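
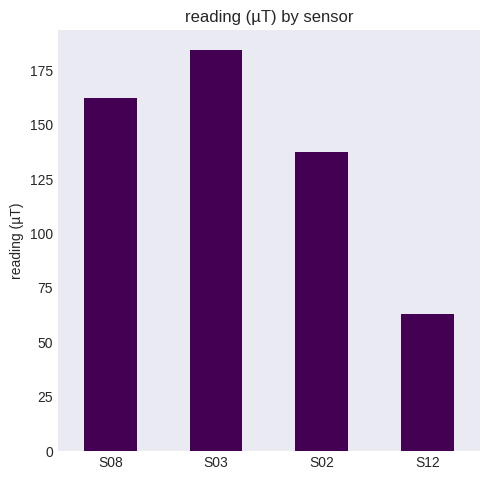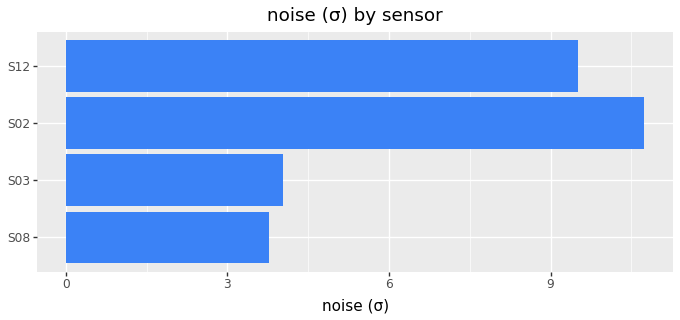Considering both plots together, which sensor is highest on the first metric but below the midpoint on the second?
S03

Chart 2 median noise (σ) ≈ 7; below-median sensors: S08, S03. Among those, S03 has the highest reading (µT) (≈ 180).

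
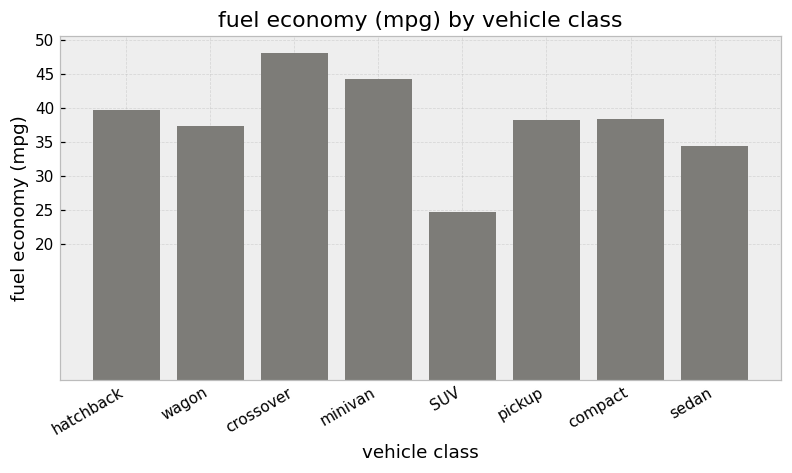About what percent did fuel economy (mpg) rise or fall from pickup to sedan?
≈ -12.5%

pickup ≈ 40, sedan ≈ 35; (35 − 40) / 40 ≈ -12.5%.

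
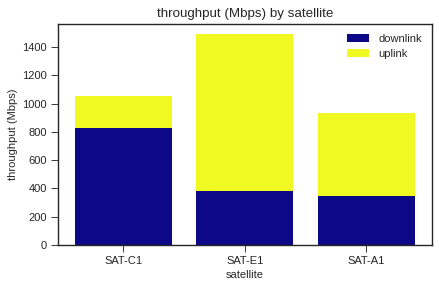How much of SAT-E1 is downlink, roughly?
≈ 400

downlink top ≈ 400, bottom ≈ 0; segment ≈ 400.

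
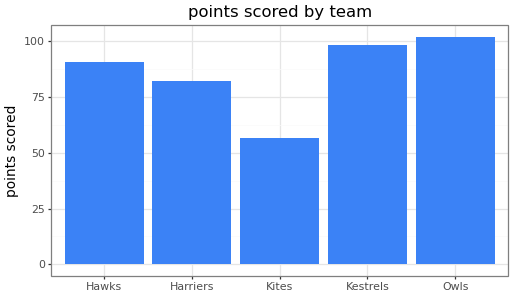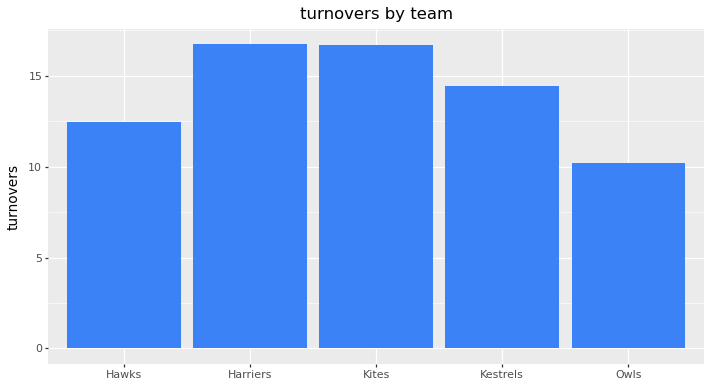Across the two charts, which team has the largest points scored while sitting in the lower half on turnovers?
Chart 2 median turnovers ≈ 14; below-median teams: Hawks, Owls. Among those, Owls has the highest points scored (≈ 100).

Owls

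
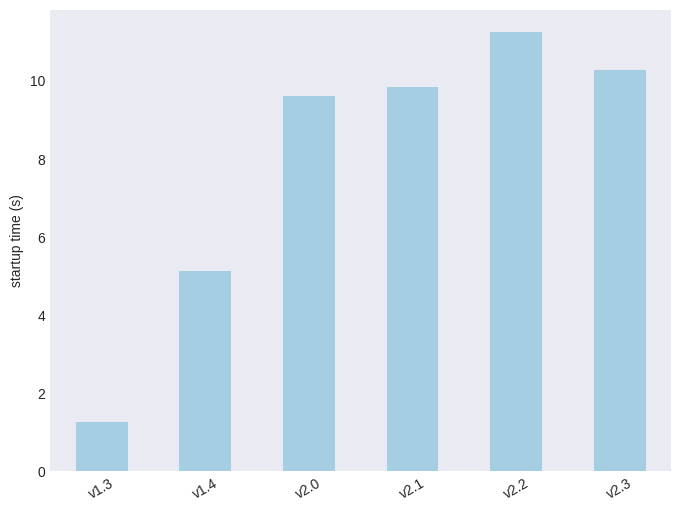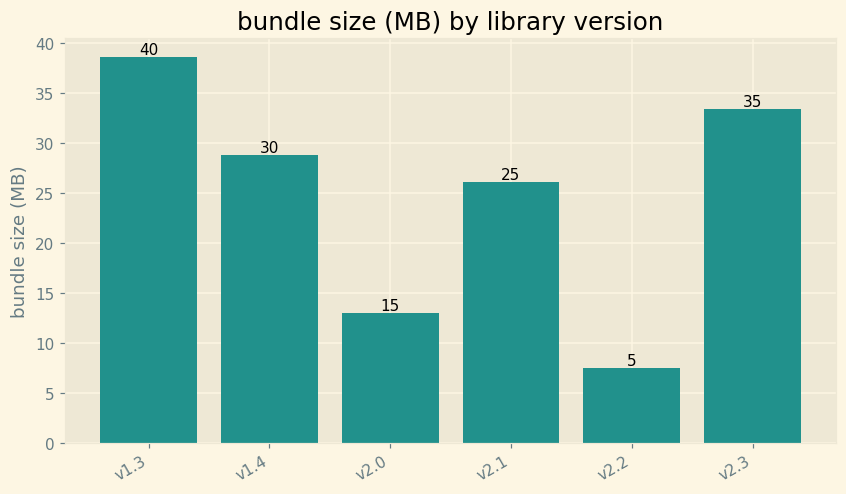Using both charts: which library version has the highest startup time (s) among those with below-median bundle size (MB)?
Chart 2 median bundle size (MB) ≈ 25; below-median library versions: v2.0, v2.1, v2.2. Among those, v2.2 has the highest startup time (s) (≈ 12).

v2.2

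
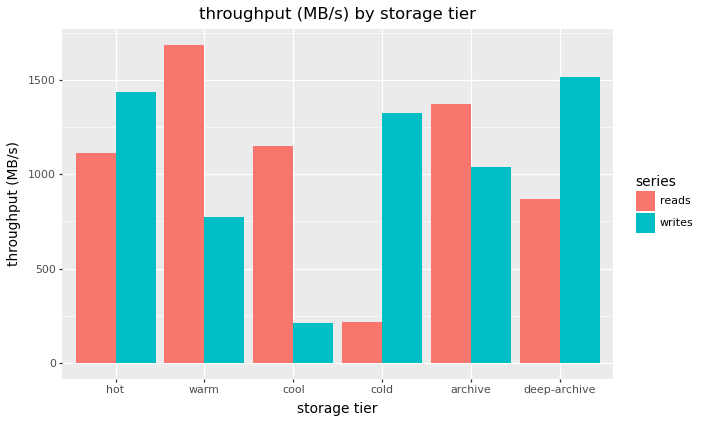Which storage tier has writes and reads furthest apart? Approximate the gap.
cold, ≈ 1200 MB/s

cold: writes ≈ 1400, reads ≈ 200 → gap ≈ 1200. Next-largest (cool) is only ≈ 1000.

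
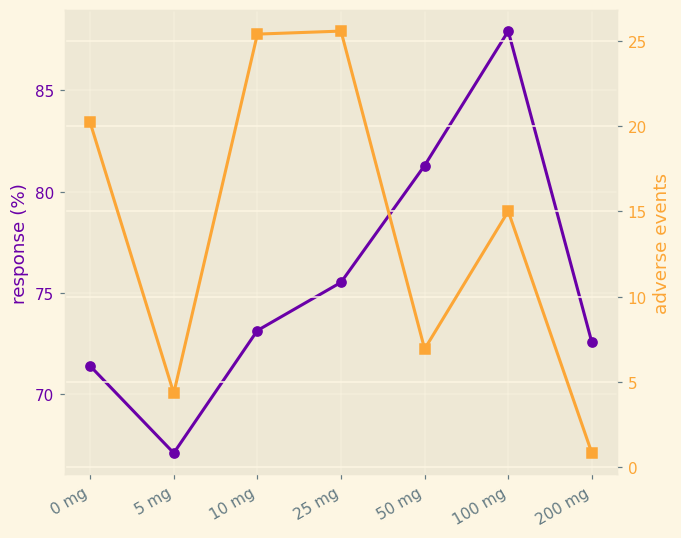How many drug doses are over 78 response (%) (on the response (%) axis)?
2

Above 78: 50 mg, 100 mg.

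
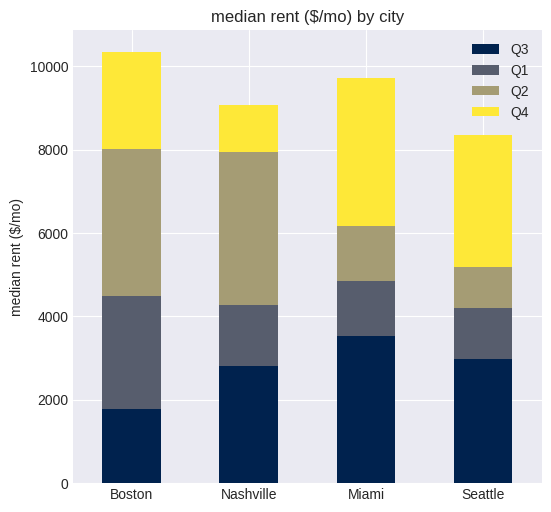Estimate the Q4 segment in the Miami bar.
≈ 4000

Q4 top ≈ 10000, bottom ≈ 6000; segment ≈ 4000.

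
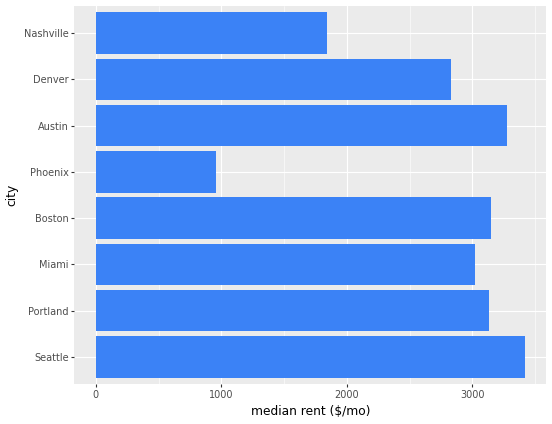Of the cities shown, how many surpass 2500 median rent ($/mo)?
6

Above 2500: Seattle, Portland, Miami, Boston, Austin, Denver.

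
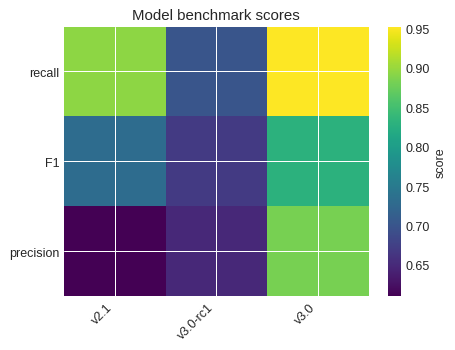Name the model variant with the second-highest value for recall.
Top 3 for recall: v3.0 ≈ 0.95, v2.1 ≈ 0.90, v3.0-rc1 ≈ 0.70.

v2.1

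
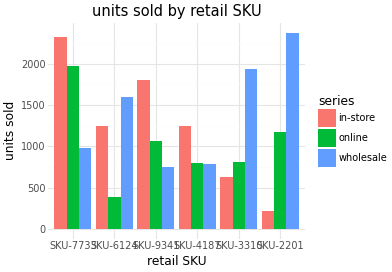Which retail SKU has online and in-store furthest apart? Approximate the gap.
SKU-2201, ≈ 1000

SKU-2201: online ≈ 1200, in-store ≈ 200 → gap ≈ 1000. Next-largest (SKU-6124) is only ≈ 800.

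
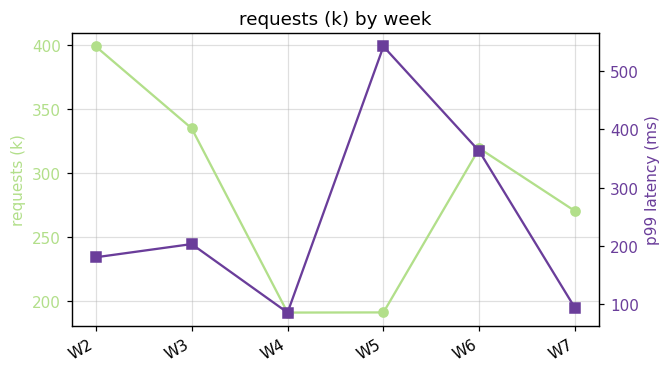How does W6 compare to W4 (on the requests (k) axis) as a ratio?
≈ 1.6×

W6 ≈ 320, W4 ≈ 200; 320/200 ≈ 1.6.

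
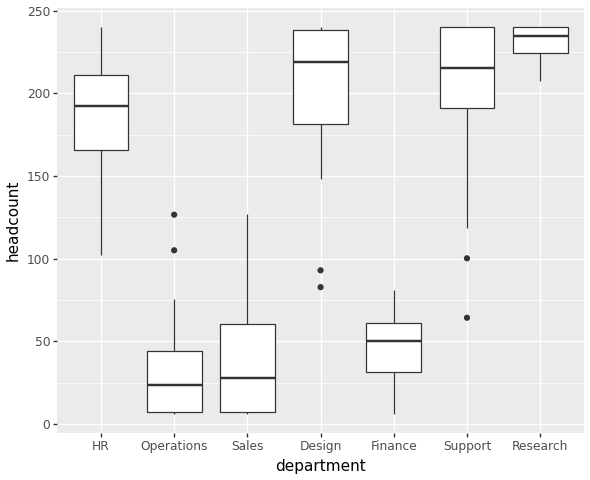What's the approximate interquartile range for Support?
Q3 ≈ 240, Q1 ≈ 200; IQR ≈ 40.

≈ 40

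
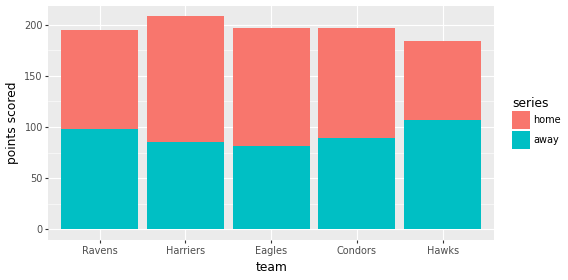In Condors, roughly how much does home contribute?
home top ≈ 200, bottom ≈ 80; segment ≈ 120.

≈ 120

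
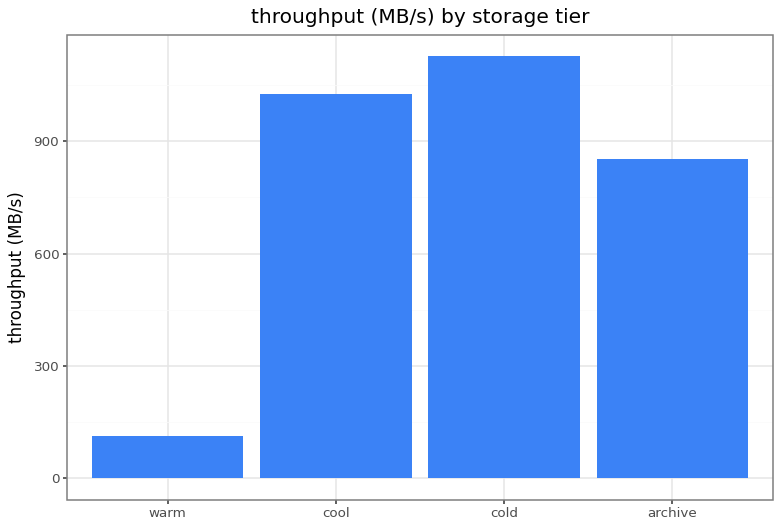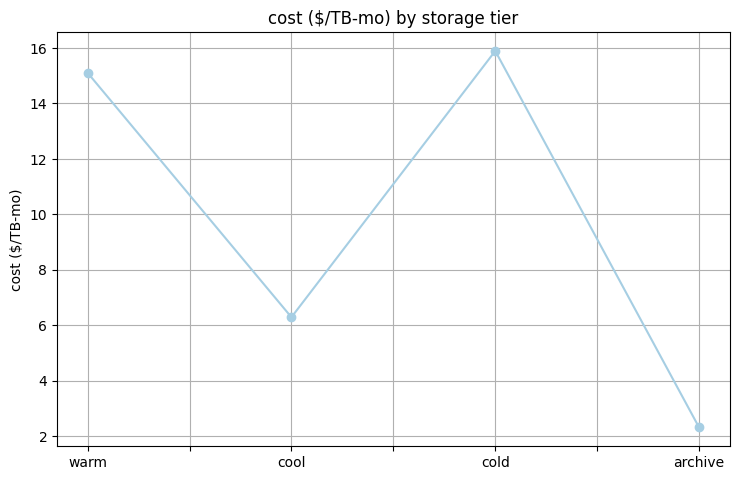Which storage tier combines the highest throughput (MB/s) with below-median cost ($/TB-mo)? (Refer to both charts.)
cool

Chart 2 median cost ($/TB-mo) ≈ 10; below-median storage tiers: cool, archive. Among those, cool has the highest throughput (MB/s) (≈ 1000).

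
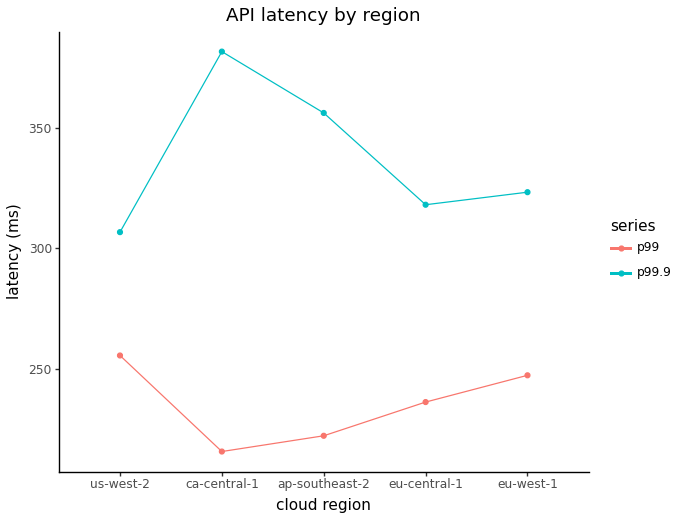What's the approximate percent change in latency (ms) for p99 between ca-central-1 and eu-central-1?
ca-central-1 ≈ 220, eu-central-1 ≈ 240; (240 − 220) / 220 ≈ +9.1%.

≈ +9.1%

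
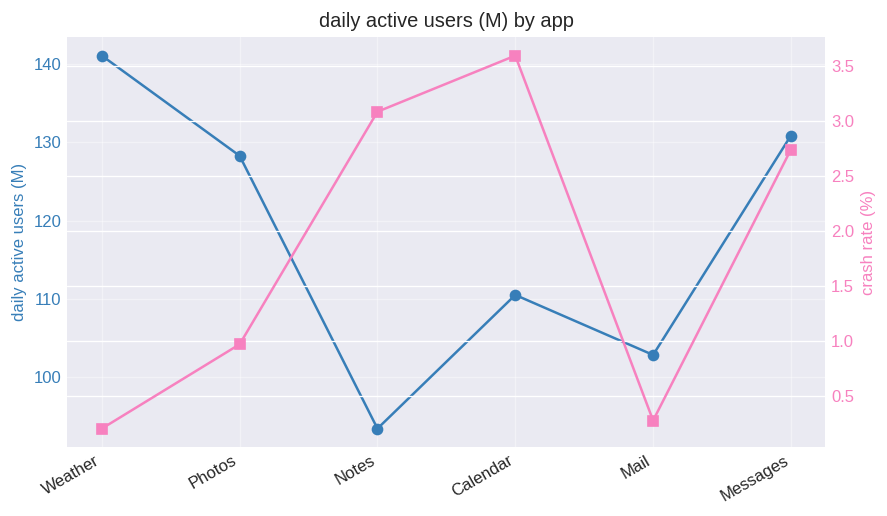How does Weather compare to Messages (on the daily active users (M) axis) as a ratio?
≈ 1.08×

Weather ≈ 140, Messages ≈ 130; 140/130 ≈ 1.08.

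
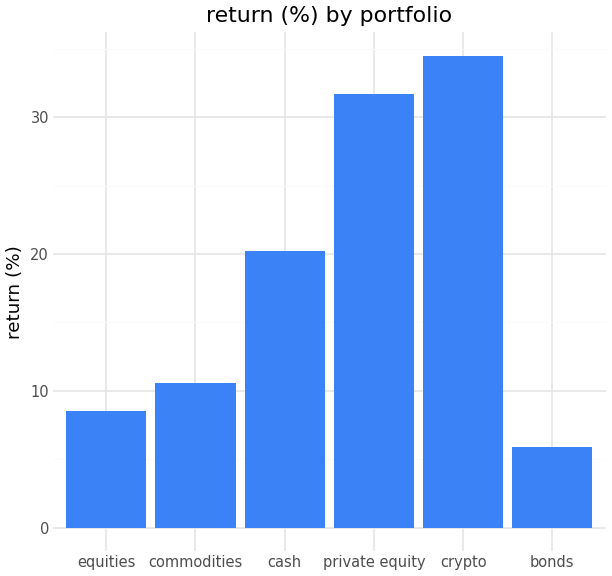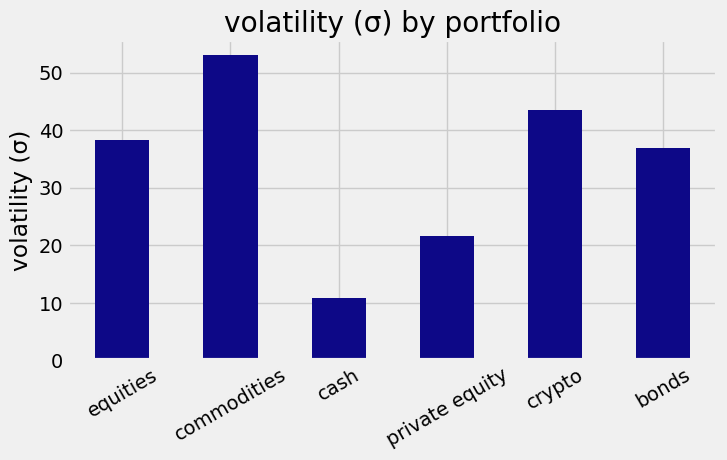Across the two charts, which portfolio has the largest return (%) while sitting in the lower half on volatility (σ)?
private equity

Chart 2 median volatility (σ) ≈ 40; below-median portfolios: cash, private equity, bonds. Among those, private equity has the highest return (%) (≈ 30).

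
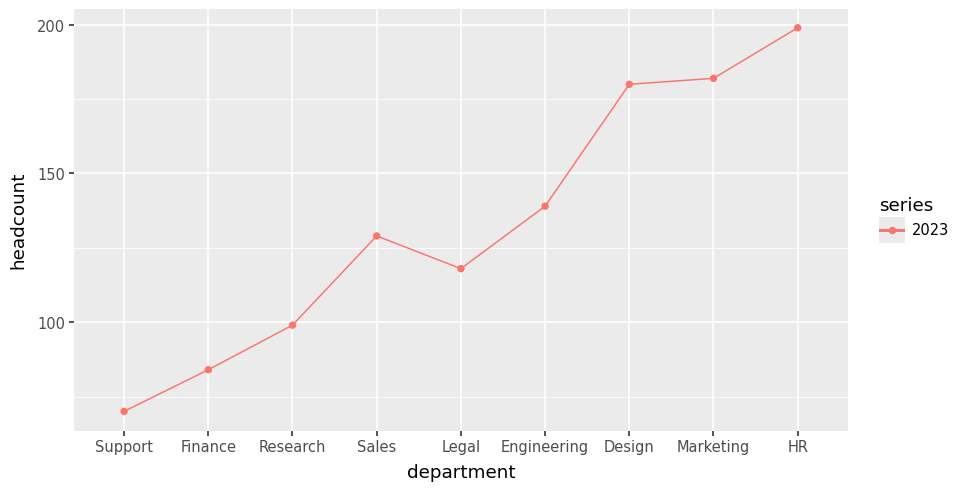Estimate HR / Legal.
≈ 1.67×

HR ≈ 200, Legal ≈ 120; 200/120 ≈ 1.67.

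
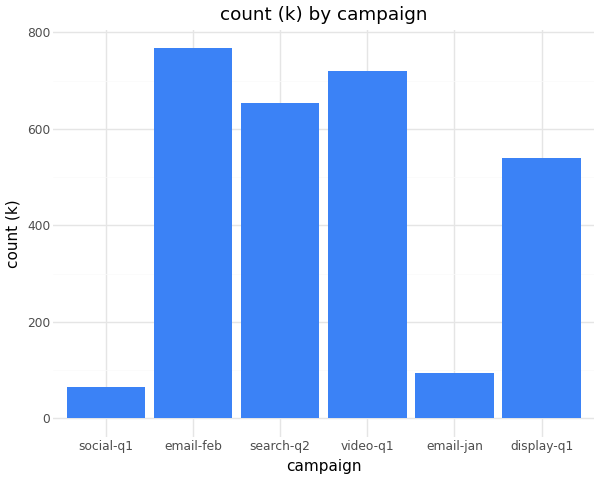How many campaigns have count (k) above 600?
3

Above 600: email-feb, search-q2, video-q1.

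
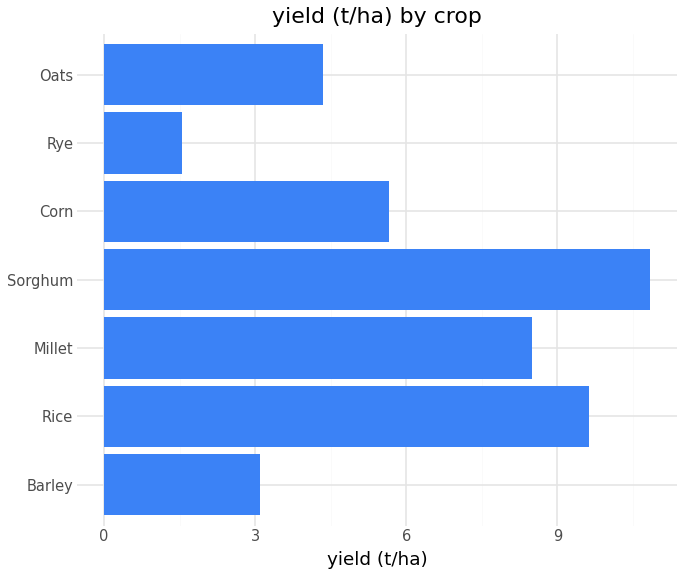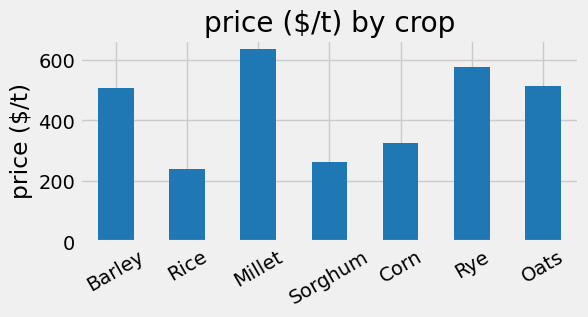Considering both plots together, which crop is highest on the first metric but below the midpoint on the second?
Sorghum

Chart 2 median price ($/t) ≈ 500; below-median crops: Rice, Sorghum, Corn. Among those, Sorghum has the highest yield (t/ha) (≈ 11).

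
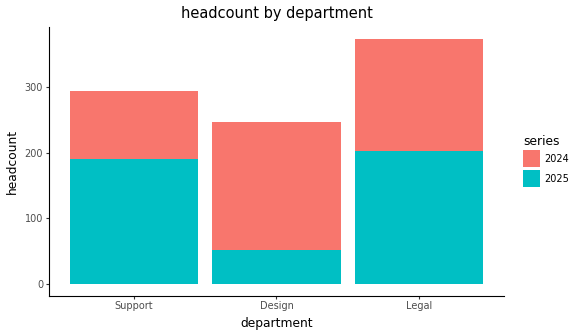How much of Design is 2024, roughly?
2024 top ≈ 250, bottom ≈ 50; segment ≈ 200.

≈ 200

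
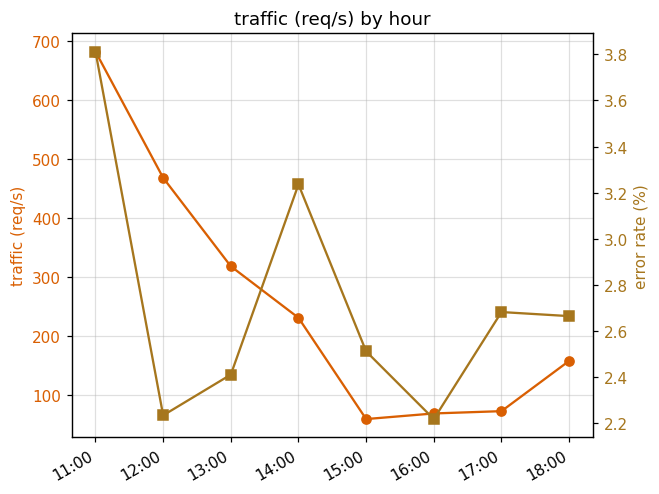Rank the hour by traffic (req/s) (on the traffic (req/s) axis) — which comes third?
13:00

Top 4 (on the traffic (req/s) axis): 11:00 ≈ 700, 12:00 ≈ 500, 13:00 ≈ 300, 14:00 ≈ 200.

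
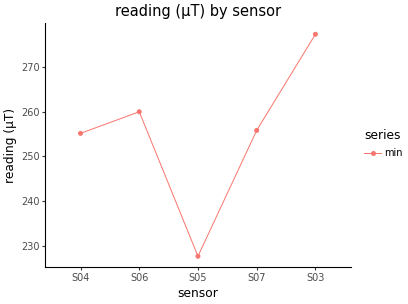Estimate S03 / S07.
≈ 1.08×

S03 ≈ 275, S07 ≈ 255; 275/255 ≈ 1.08.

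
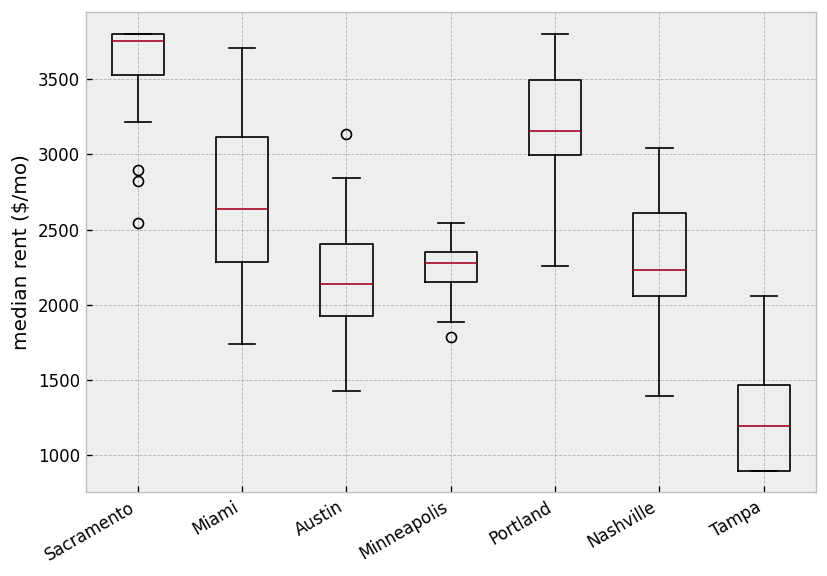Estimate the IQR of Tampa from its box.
Q3 ≈ 1500, Q1 ≈ 1000; IQR ≈ 500.

≈ 500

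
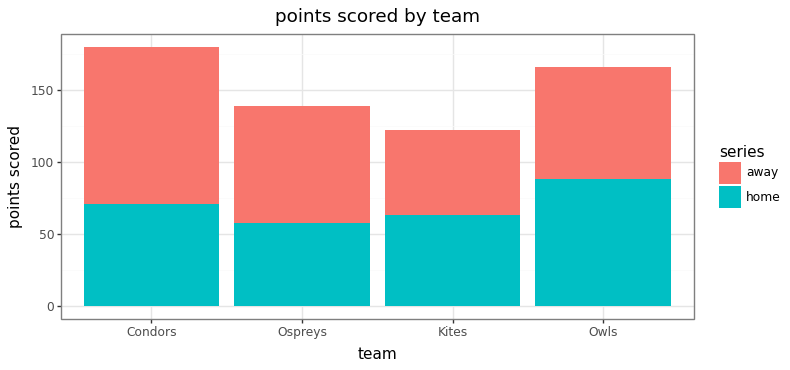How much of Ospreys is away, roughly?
away top ≈ 140, bottom ≈ 60; segment ≈ 80.

≈ 80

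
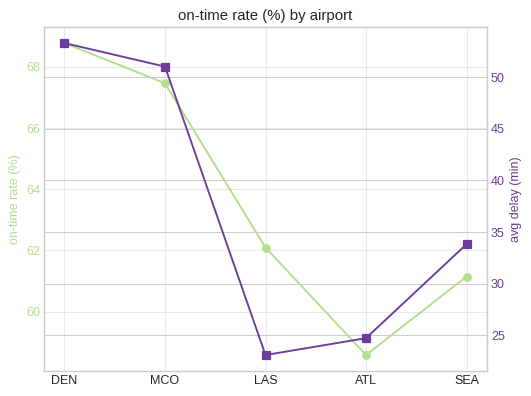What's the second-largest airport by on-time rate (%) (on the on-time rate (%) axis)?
MCO

Top 3 (on the on-time rate (%) axis): DEN ≈ 69, MCO ≈ 67, LAS ≈ 62.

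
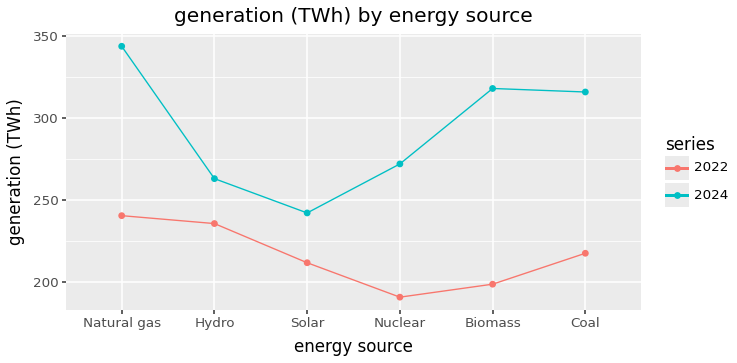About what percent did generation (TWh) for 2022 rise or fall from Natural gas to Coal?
Natural gas ≈ 240, Coal ≈ 220; (220 − 240) / 240 ≈ -8.3%.

≈ -8.3%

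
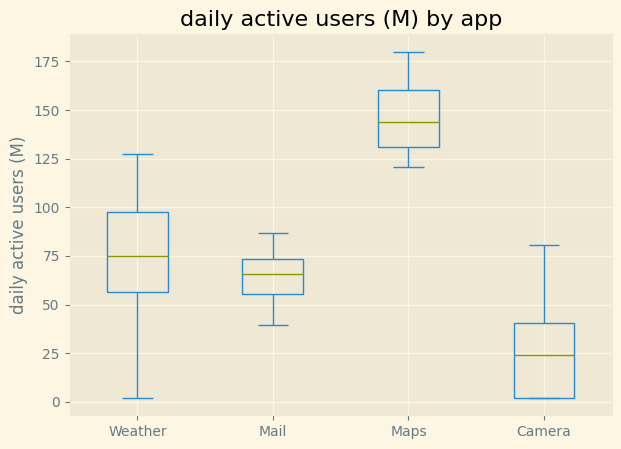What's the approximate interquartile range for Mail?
Q3 ≈ 80, Q1 ≈ 60; IQR ≈ 20.

≈ 20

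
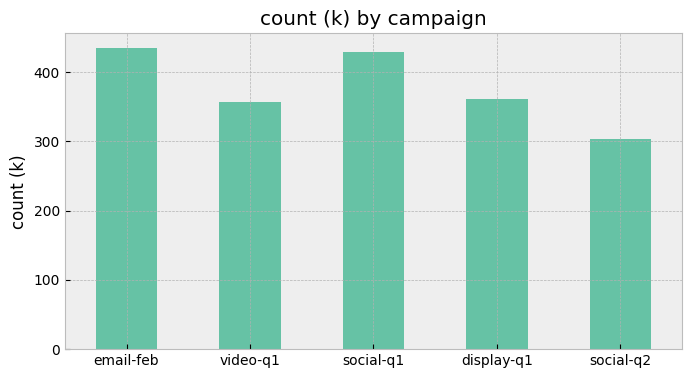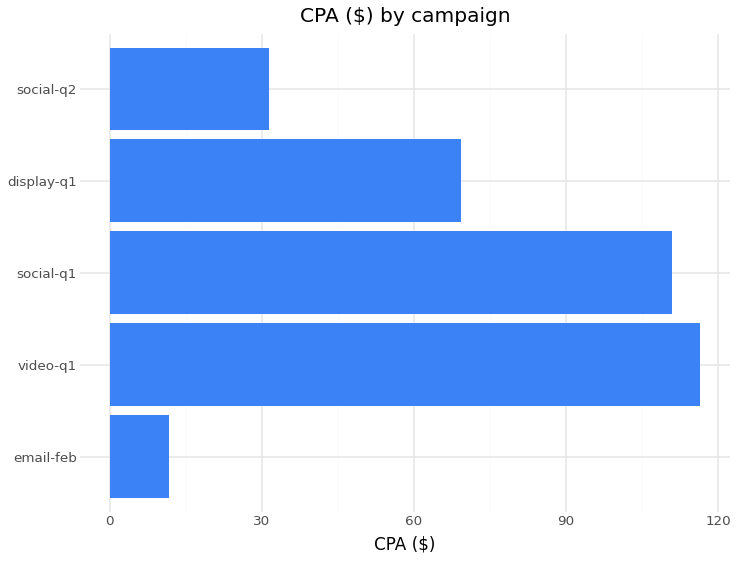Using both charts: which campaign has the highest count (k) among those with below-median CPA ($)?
Chart 2 median CPA ($) ≈ 60; below-median campaigns: email-feb, social-q2. Among those, email-feb has the highest count (k) (≈ 450).

email-feb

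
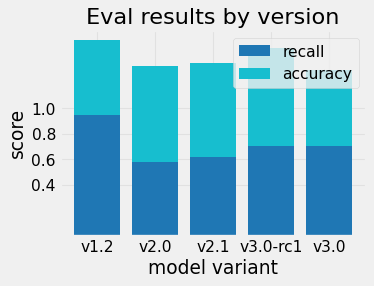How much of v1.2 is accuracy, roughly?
≈ 0.6

accuracy top ≈ 1.6, bottom ≈ 1.0; segment ≈ 0.6.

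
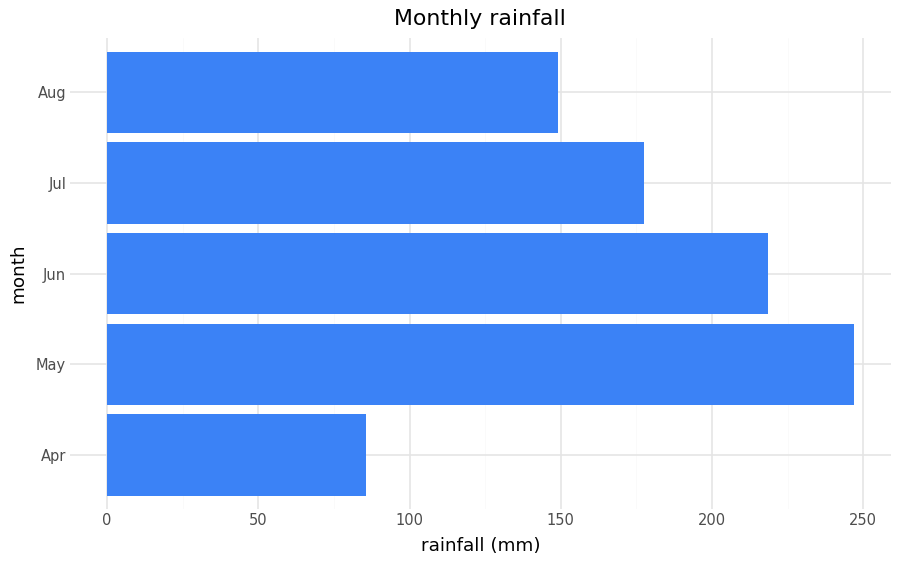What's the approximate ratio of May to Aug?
≈ 1.67×

May ≈ 250, Aug ≈ 150; 250/150 ≈ 1.67.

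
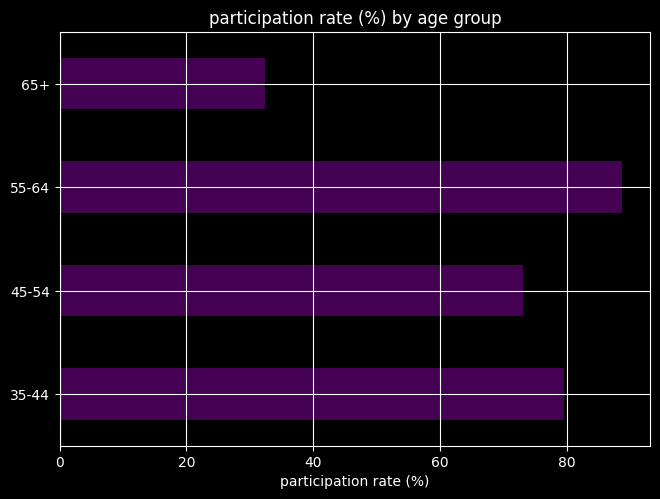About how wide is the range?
≈ 60

Max 55-64 ≈ 90, min 65+ ≈ 30; range ≈ 60.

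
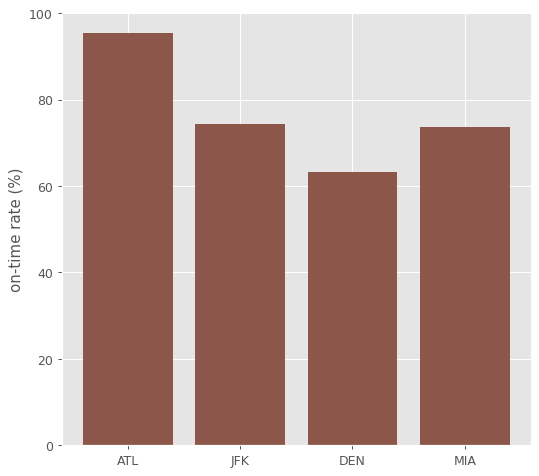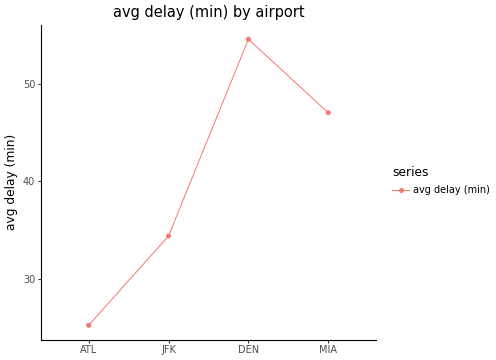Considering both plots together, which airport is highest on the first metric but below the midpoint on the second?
Chart 2 median avg delay (min) ≈ 40; below-median airports: ATL, JFK. Among those, ATL has the highest on-time rate (%) (≈ 100).

ATL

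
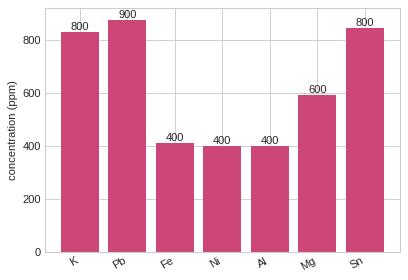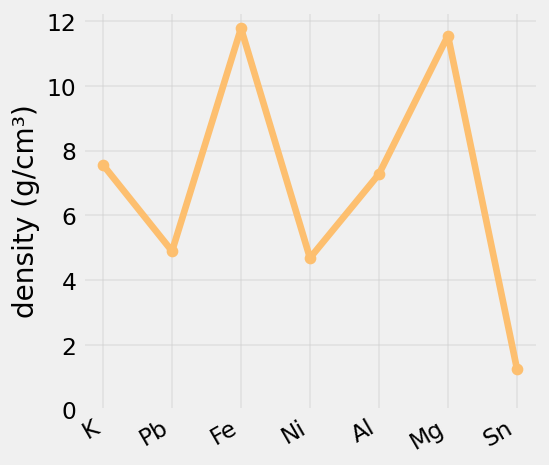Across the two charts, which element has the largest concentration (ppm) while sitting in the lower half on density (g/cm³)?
Chart 2 median density (g/cm³) ≈ 8; below-median elements: Pb, Ni, Sn. Among those, Pb has the highest concentration (ppm) (≈ 900).

Pb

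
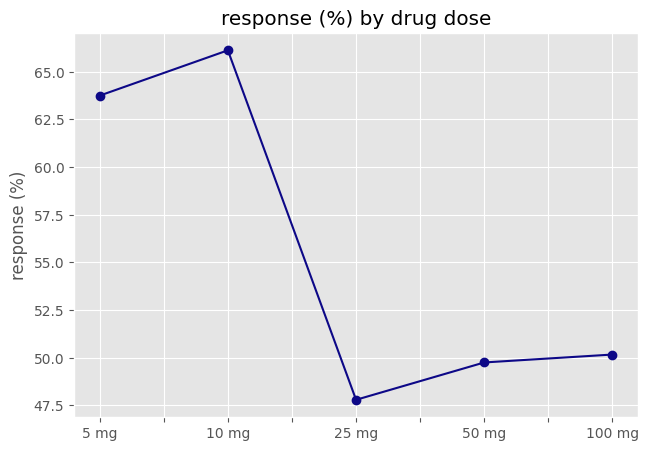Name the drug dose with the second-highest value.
Top 3: 10 mg ≈ 66, 5 mg ≈ 64, 100 mg ≈ 50.

5 mg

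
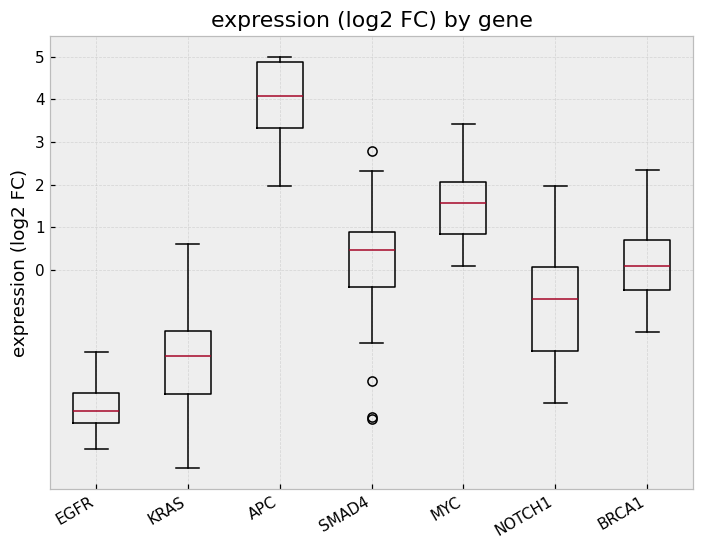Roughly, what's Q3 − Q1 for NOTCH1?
Q3 ≈ 0, Q1 ≈ -2; IQR ≈ 2.

≈ 2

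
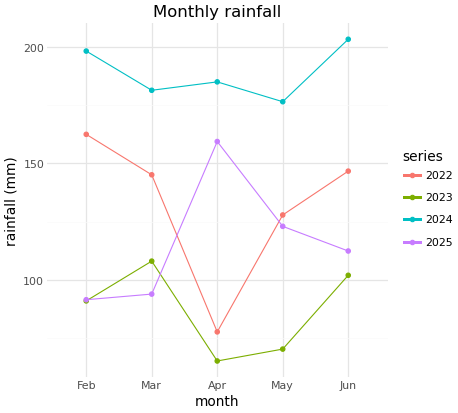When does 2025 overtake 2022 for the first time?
Apr

Mar: 2025 ≈ 100 vs 2022 ≈ 140 (not yet); Apr: 2025 ≈ 160 vs 2022 ≈ 80 (first crossover).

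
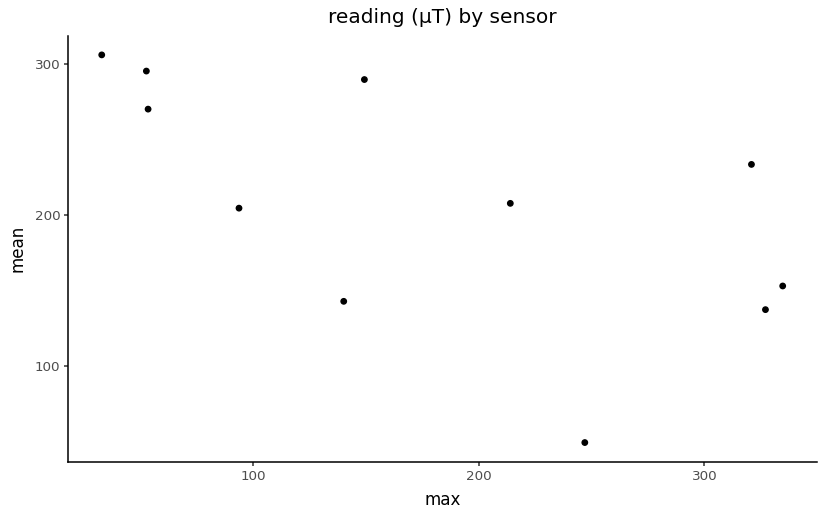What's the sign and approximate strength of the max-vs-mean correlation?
negative, moderate

Points are negatively correlated; moderate (|r| ≈ 0.6).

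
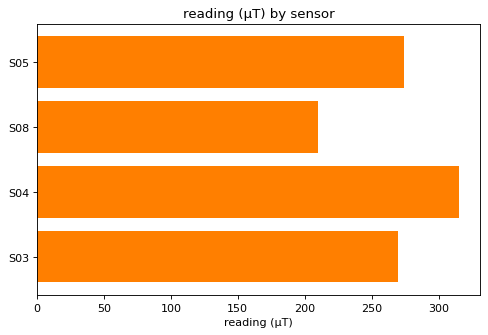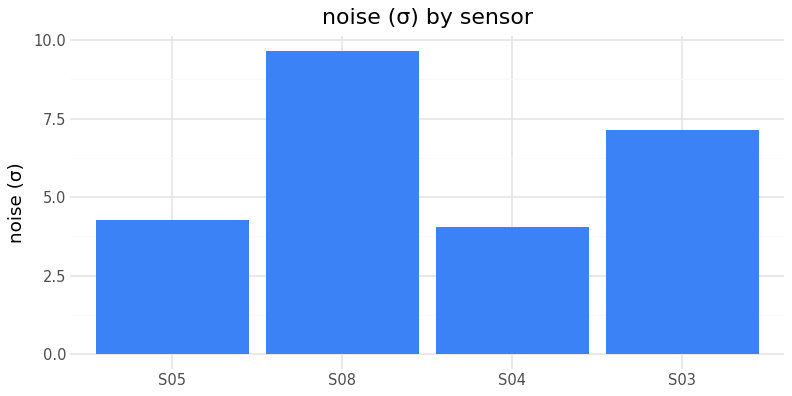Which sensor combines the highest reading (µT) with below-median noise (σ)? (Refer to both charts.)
Chart 2 median noise (σ) ≈ 6; below-median sensors: S05, S04. Among those, S04 has the highest reading (µT) (≈ 300).

S04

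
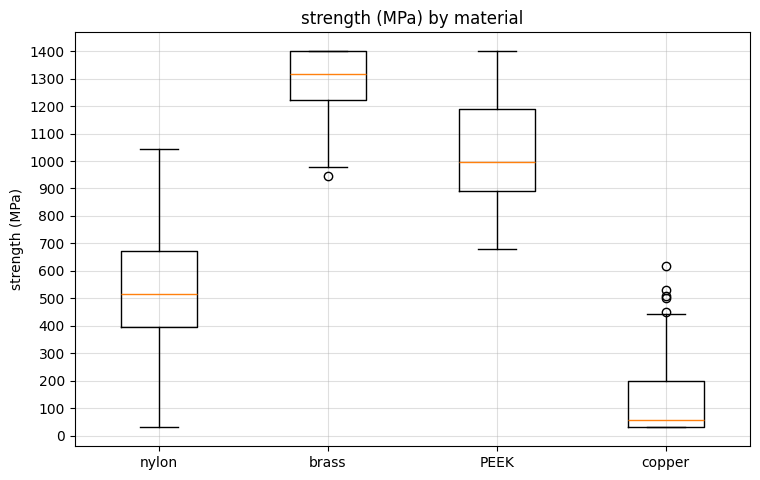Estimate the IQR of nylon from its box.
Q3 ≈ 700, Q1 ≈ 400; IQR ≈ 300.

≈ 300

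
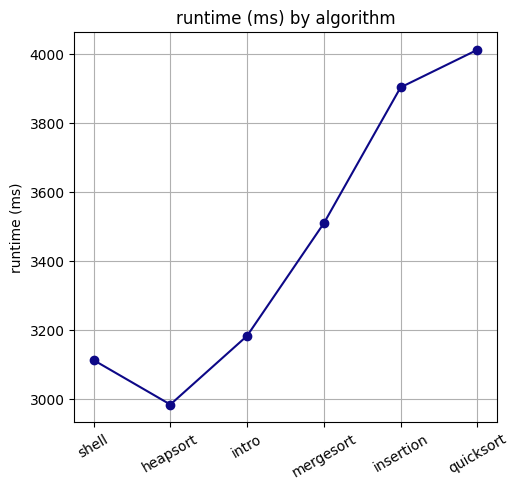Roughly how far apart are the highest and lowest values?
Max quicksort ≈ 4000, min heapsort ≈ 3000; range ≈ 1000.

≈ 1000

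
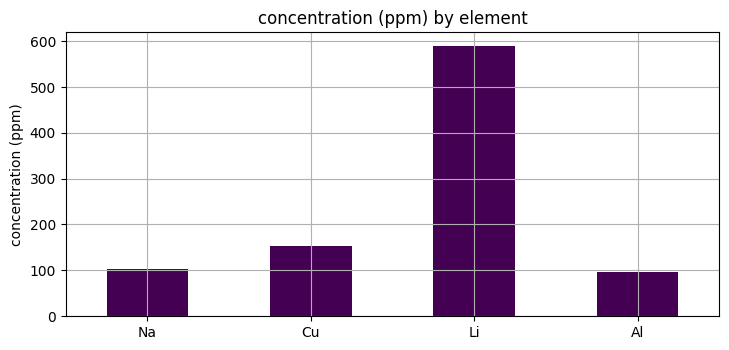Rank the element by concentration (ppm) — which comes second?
Cu

Top 3: Li ≈ 600, Cu ≈ 150, Na ≈ 100.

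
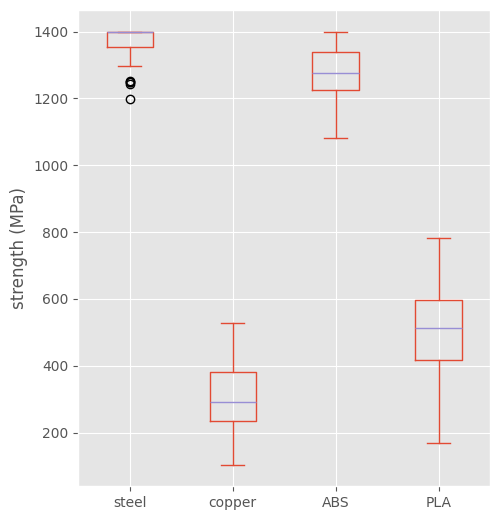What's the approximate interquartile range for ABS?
≈ 100

Q3 ≈ 1300, Q1 ≈ 1200; IQR ≈ 100.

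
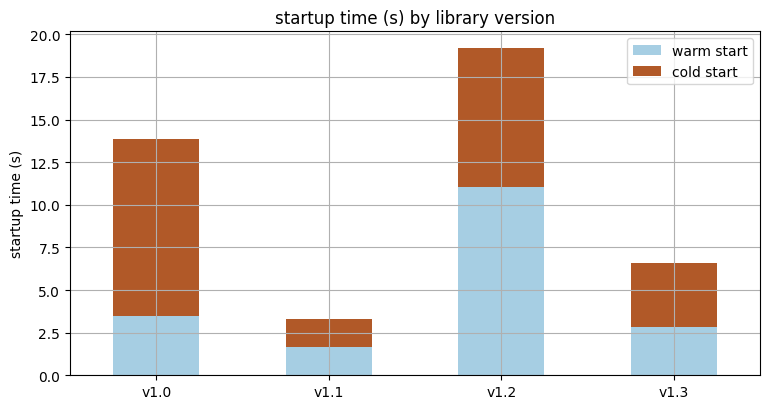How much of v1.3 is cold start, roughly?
≈ 4

cold start top ≈ 6, bottom ≈ 2; segment ≈ 4.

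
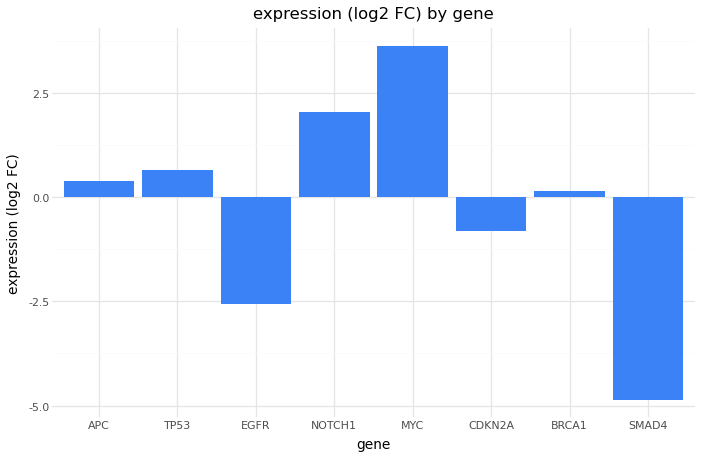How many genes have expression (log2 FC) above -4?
7

Above -4: APC, TP53, EGFR, NOTCH1, MYC, CDKN2A, BRCA1.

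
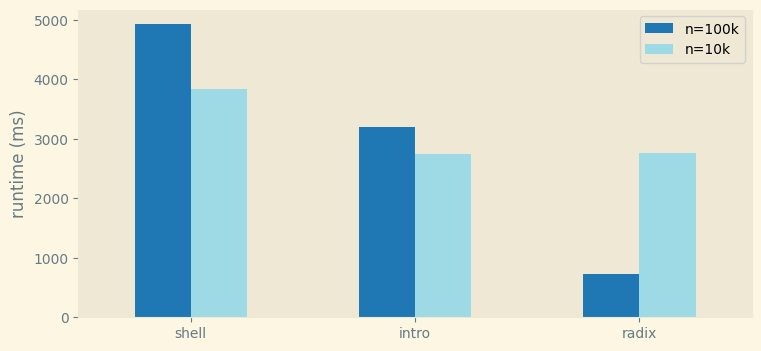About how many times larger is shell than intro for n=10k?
≈ 1.6×

shell ≈ 4000, intro ≈ 2500; 4000/2500 ≈ 1.6.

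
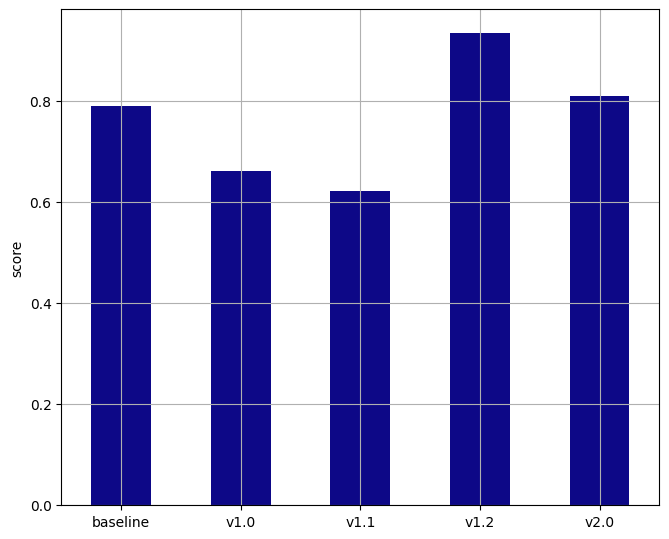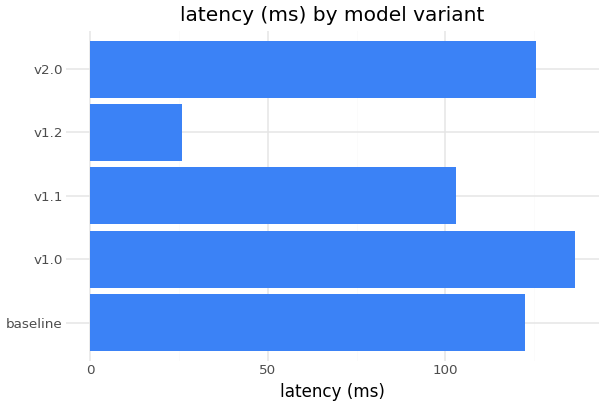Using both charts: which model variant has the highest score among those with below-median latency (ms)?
v1.2

Chart 2 median latency (ms) ≈ 120; below-median model variants: v1.1, v1.2. Among those, v1.2 has the highest score (≈ 0.9).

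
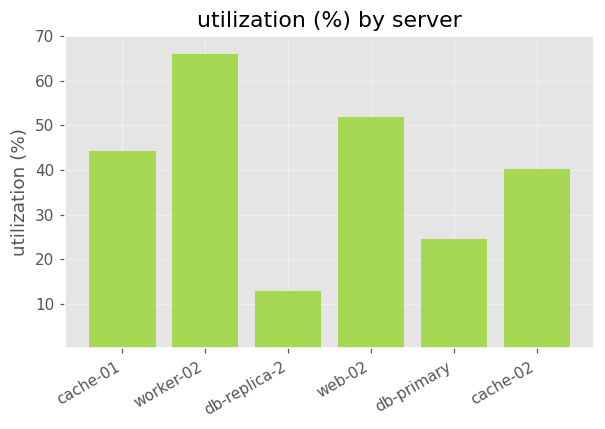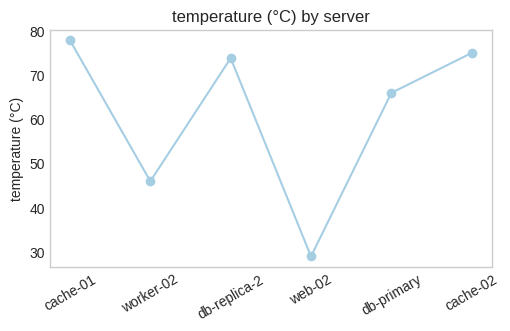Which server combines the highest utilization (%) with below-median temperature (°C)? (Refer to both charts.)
Chart 2 median temperature (°C) ≈ 70; below-median servers: worker-02, web-02, db-primary. Among those, worker-02 has the highest utilization (%) (≈ 70).

worker-02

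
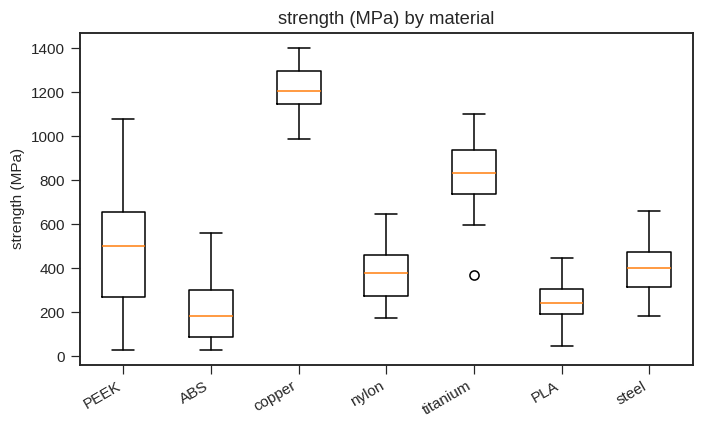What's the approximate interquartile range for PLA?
Q3 ≈ 300, Q1 ≈ 200; IQR ≈ 100.

≈ 100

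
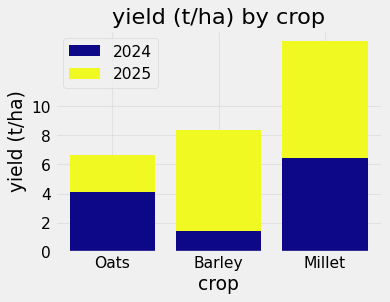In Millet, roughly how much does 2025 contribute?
2025 top ≈ 14, bottom ≈ 6; segment ≈ 8.

≈ 8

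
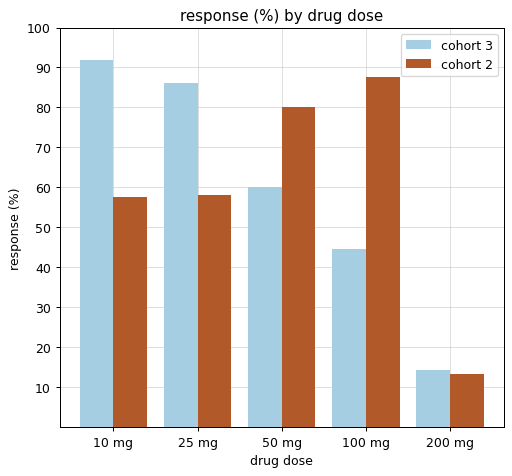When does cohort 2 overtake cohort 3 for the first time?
50 mg

25 mg: cohort 2 ≈ 60 vs cohort 3 ≈ 90 (not yet); 50 mg: cohort 2 ≈ 80 vs cohort 3 ≈ 60 (first crossover).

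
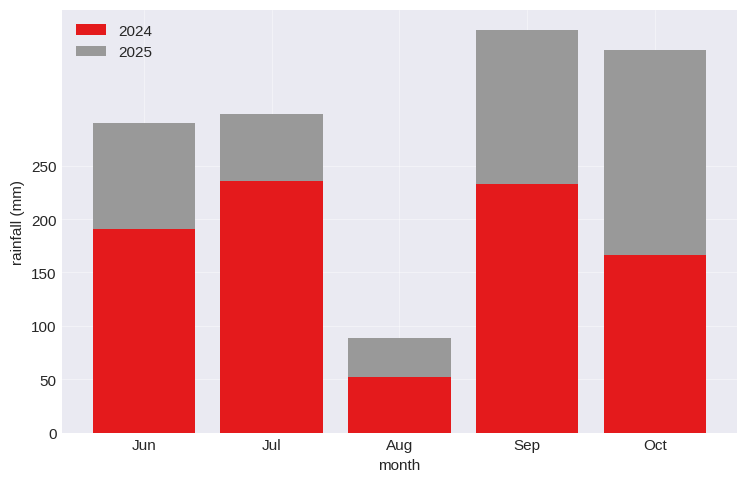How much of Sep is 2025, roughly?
2025 top ≈ 400, bottom ≈ 250; segment ≈ 150.

≈ 150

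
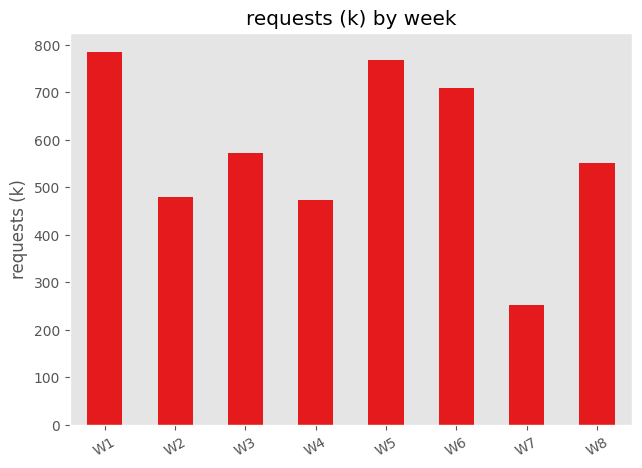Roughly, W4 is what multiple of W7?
≈ 1.67×

W4 ≈ 500, W7 ≈ 300; 500/300 ≈ 1.67.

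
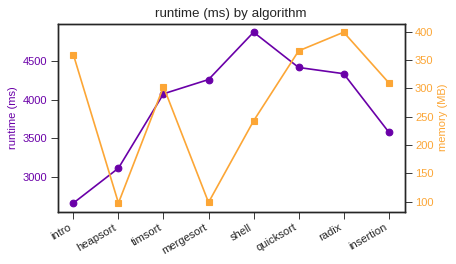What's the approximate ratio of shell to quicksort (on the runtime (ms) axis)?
≈ 1.09×

shell ≈ 4800, quicksort ≈ 4400; 4800/4400 ≈ 1.09.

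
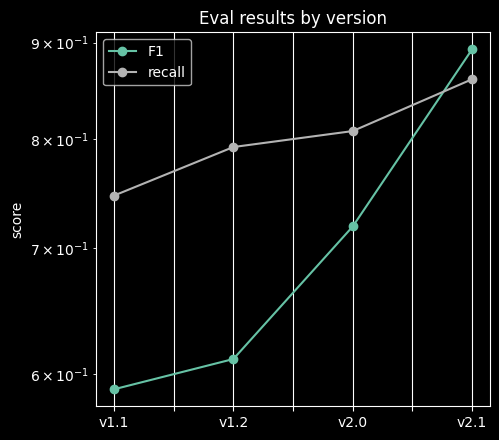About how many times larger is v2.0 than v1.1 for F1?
≈ 1.17×

v2.0 ≈ 0.70, v1.1 ≈ 0.60; 0.70/0.60 ≈ 1.17.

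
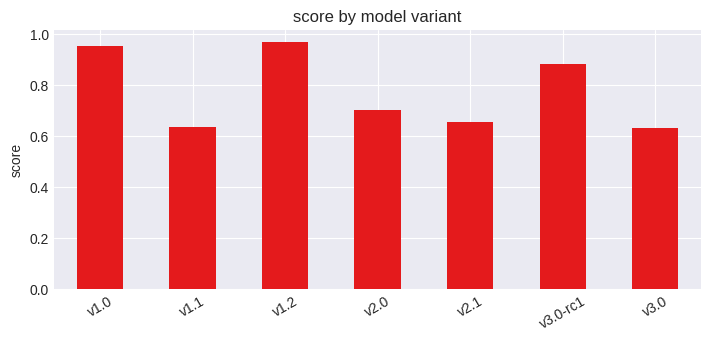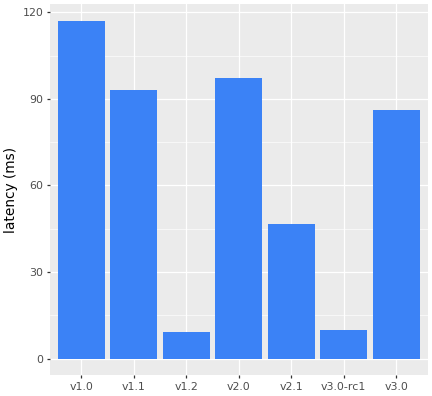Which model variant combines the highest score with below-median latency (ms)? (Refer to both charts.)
Chart 2 median latency (ms) ≈ 80; below-median model variants: v1.2, v2.1, v3.0-rc1. Among those, v1.2 has the highest score (≈ 1).

v1.2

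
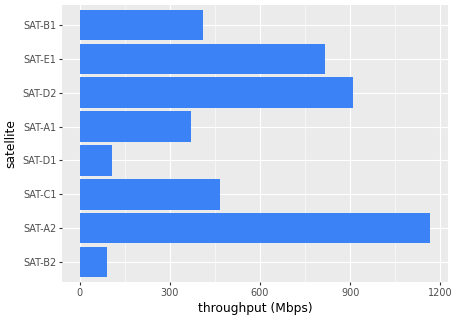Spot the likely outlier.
SAT-A2

SAT-A2 ≈ 1200; the rest sit between ≈ 100 and ≈ 900.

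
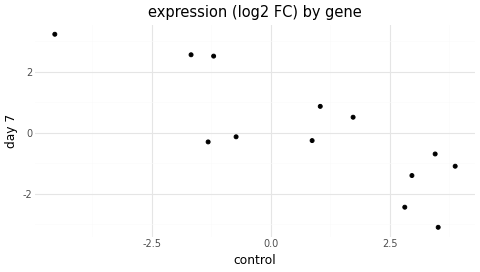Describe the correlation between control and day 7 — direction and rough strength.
Points are negatively correlated; strong (|r| ≈ 0.8).

negative, strong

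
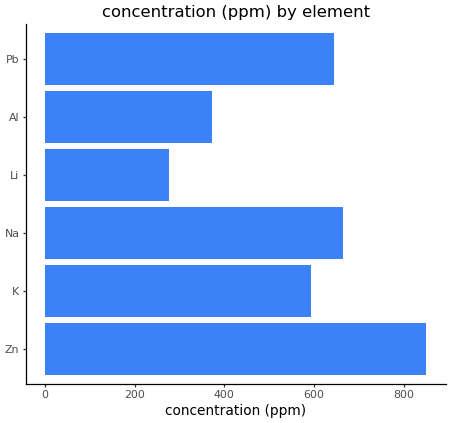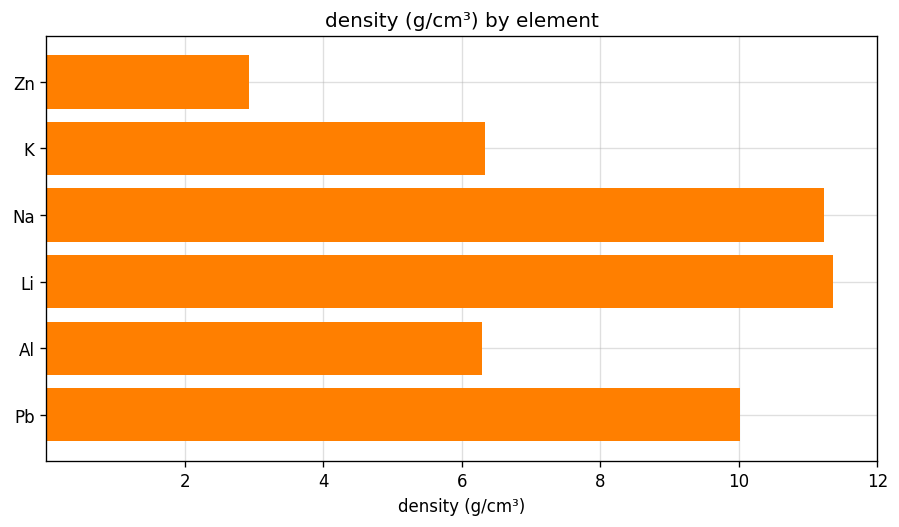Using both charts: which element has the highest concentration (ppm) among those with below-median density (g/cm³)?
Zn

Chart 2 median density (g/cm³) ≈ 8; below-median elements: Zn, K, Al. Among those, Zn has the highest concentration (ppm) (≈ 900).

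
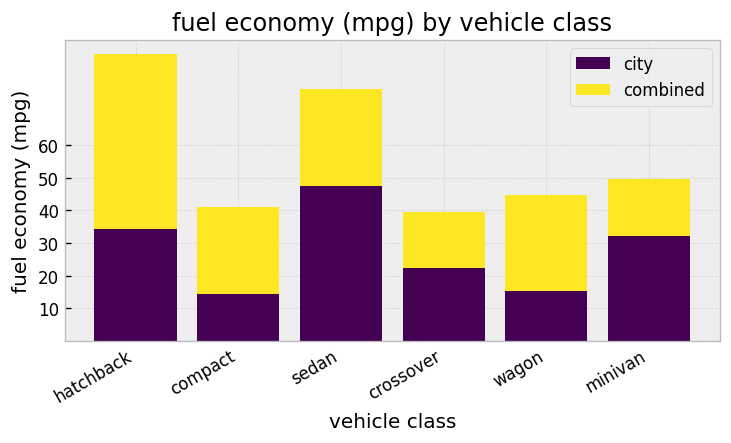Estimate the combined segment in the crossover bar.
≈ 20

combined top ≈ 40, bottom ≈ 20; segment ≈ 20.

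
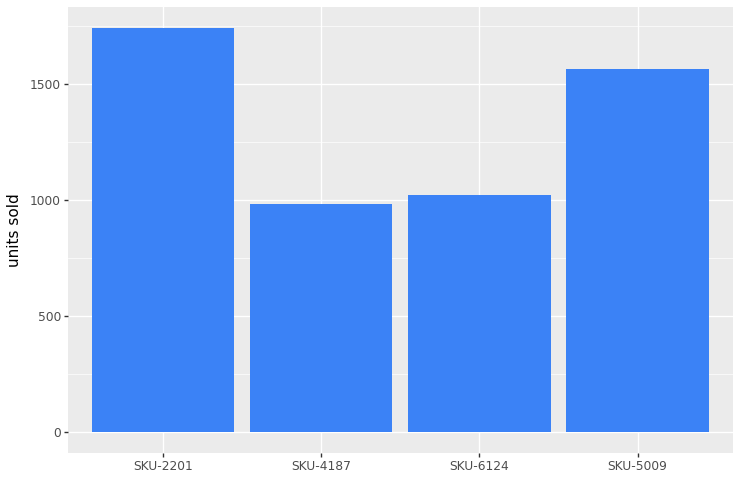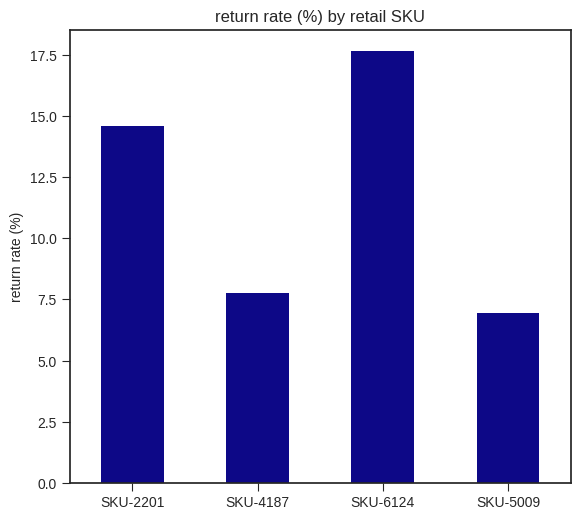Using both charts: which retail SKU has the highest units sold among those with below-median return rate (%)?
SKU-5009

Chart 2 median return rate (%) ≈ 12; below-median retail SKUs: SKU-4187, SKU-5009. Among those, SKU-5009 has the highest units sold (≈ 1600).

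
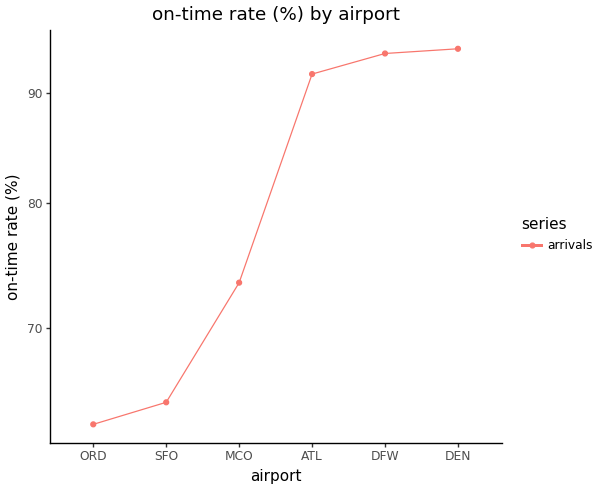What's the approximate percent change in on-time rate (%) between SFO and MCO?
SFO ≈ 65, MCO ≈ 75; (75 − 65) / 65 ≈ +15.4%.

≈ +15.4%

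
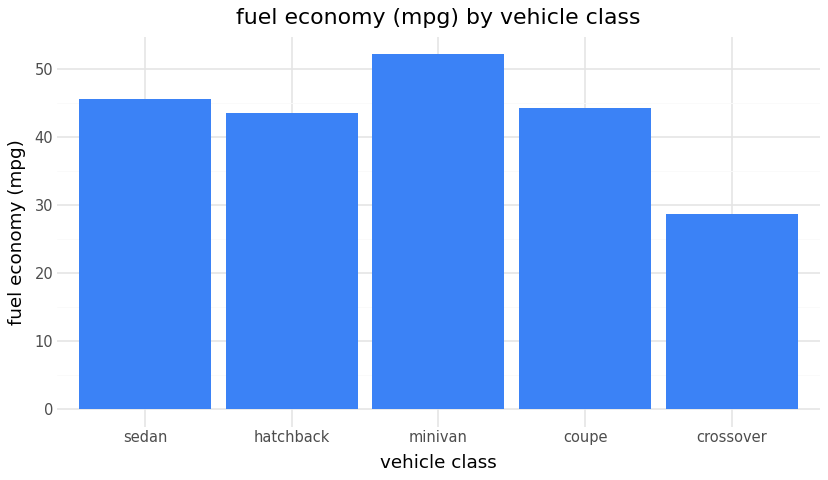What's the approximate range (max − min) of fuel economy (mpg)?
≈ 20

Max minivan ≈ 50, min crossover ≈ 30; range ≈ 20.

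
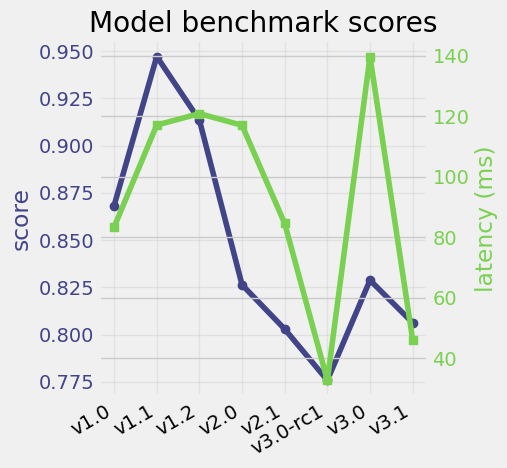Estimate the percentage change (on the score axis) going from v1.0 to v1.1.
v1.0 ≈ 0.86, v1.1 ≈ 0.94; (0.94 − 0.86) / 0.86 ≈ +9.3%.

≈ +9.3%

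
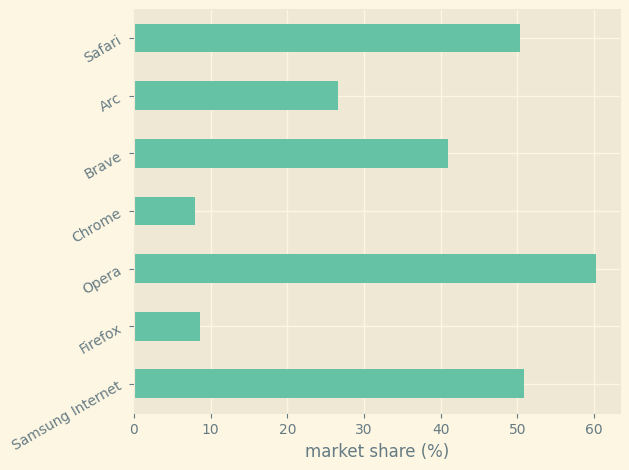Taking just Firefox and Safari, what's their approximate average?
≈ 30

(10 + 50) / 2 ≈ 30.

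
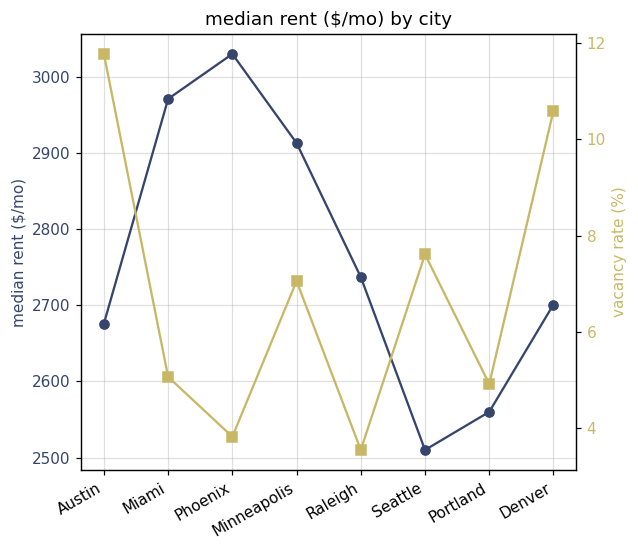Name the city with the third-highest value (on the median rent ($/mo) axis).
Top 4 (on the median rent ($/mo) axis): Phoenix ≈ 3050, Miami ≈ 2950, Minneapolis ≈ 2900, Raleigh ≈ 2750.

Minneapolis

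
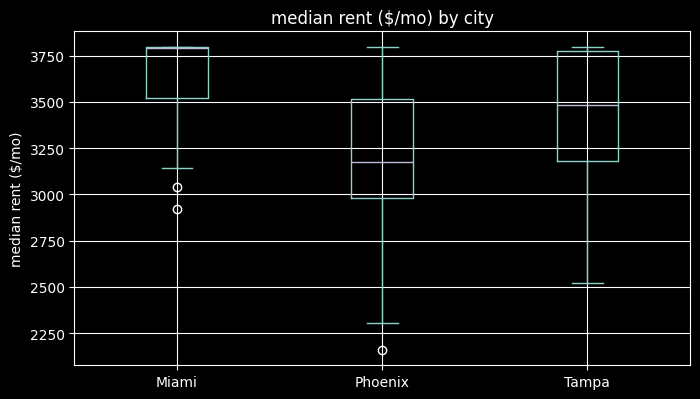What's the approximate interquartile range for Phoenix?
≈ 500

Q3 ≈ 3500, Q1 ≈ 3000; IQR ≈ 500.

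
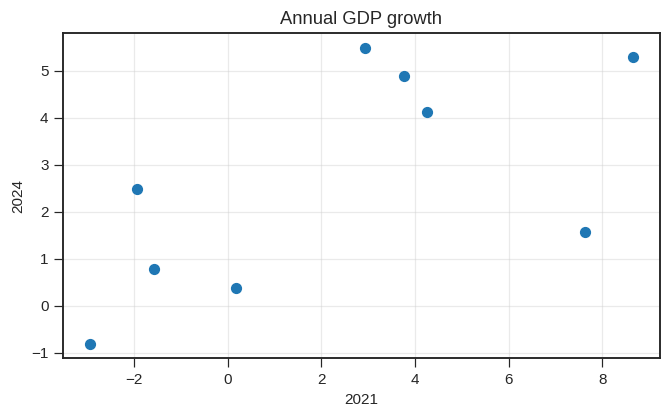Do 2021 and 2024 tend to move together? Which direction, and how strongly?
Points are positively correlated; moderate (|r| ≈ 0.6).

positive, moderate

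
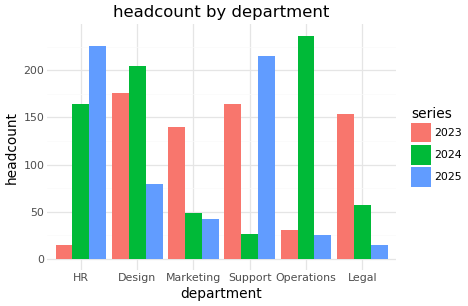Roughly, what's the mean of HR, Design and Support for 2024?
≈ 127

(160 + 200 + 20) / 3 ≈ 127.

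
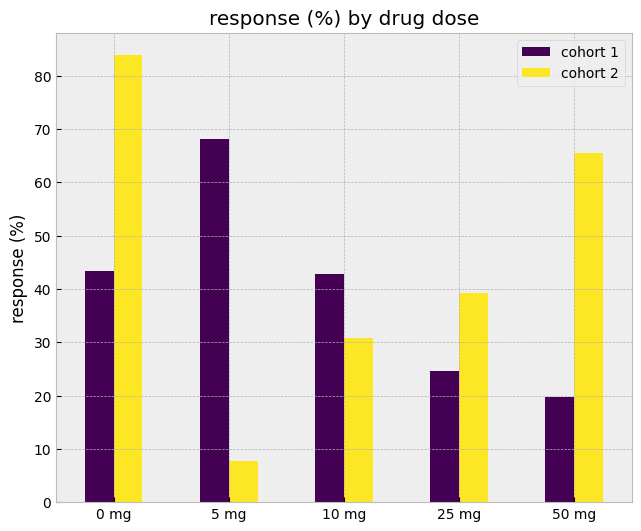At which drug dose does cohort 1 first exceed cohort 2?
5 mg

0 mg: cohort 1 ≈ 40 vs cohort 2 ≈ 80 (not yet); 5 mg: cohort 1 ≈ 70 vs cohort 2 ≈ 10 (first crossover).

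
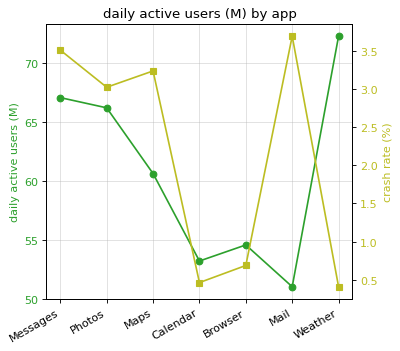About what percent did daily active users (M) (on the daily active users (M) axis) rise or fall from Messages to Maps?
≈ -11.8%

Messages ≈ 68, Maps ≈ 60; (60 − 68) / 68 ≈ -11.8%.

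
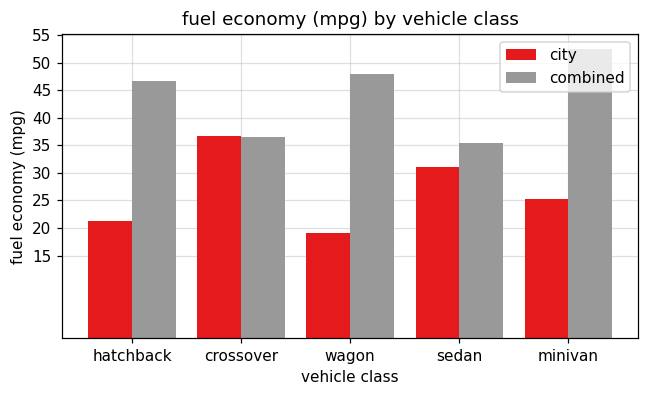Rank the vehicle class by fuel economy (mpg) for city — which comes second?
Top 3 for city: crossover ≈ 35, sedan ≈ 30, minivan ≈ 25.

sedan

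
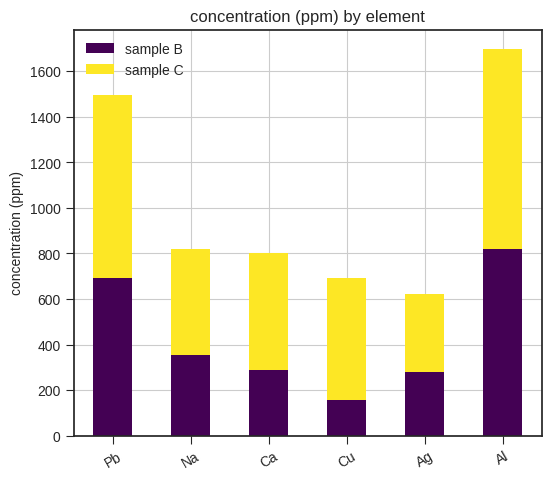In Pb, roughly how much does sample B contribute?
sample B top ≈ 600, bottom ≈ 0; segment ≈ 600.

≈ 600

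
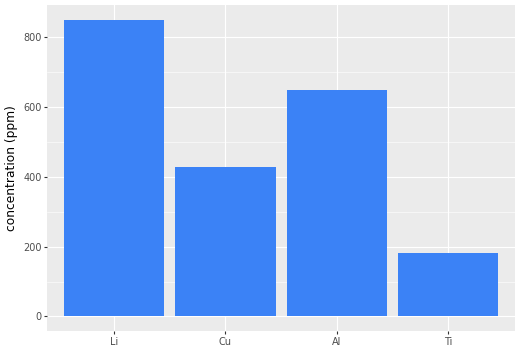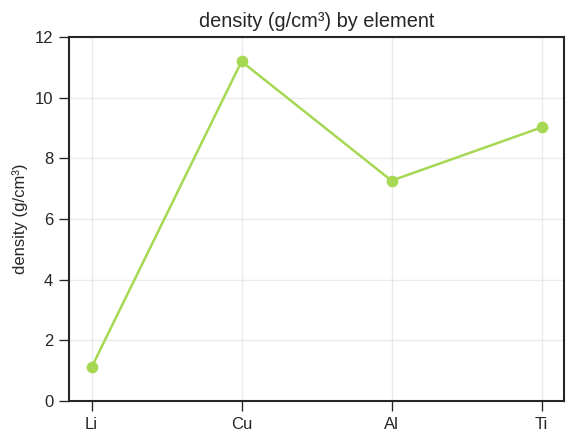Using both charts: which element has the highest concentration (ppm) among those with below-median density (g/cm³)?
Li

Chart 2 median density (g/cm³) ≈ 8; below-median elements: Li, Al. Among those, Li has the highest concentration (ppm) (≈ 800).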